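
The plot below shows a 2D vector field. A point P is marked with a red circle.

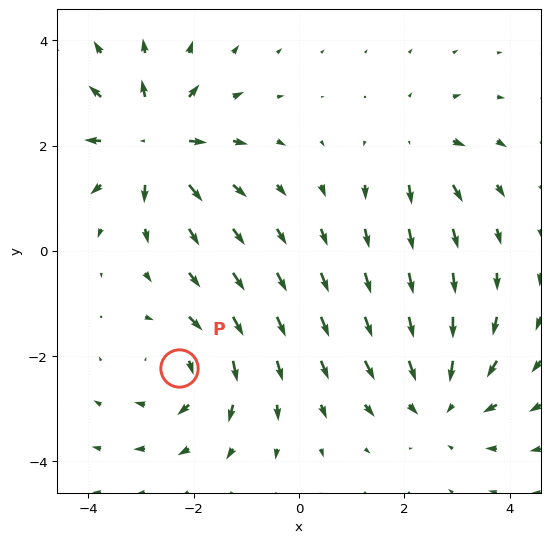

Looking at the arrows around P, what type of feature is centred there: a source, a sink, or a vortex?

vortex

At P (-2.3, -2.2) the arrows circulate clockwise. Divergence ≈0, curl about -4 — near-zero divergence with nonzero curl is a vortex.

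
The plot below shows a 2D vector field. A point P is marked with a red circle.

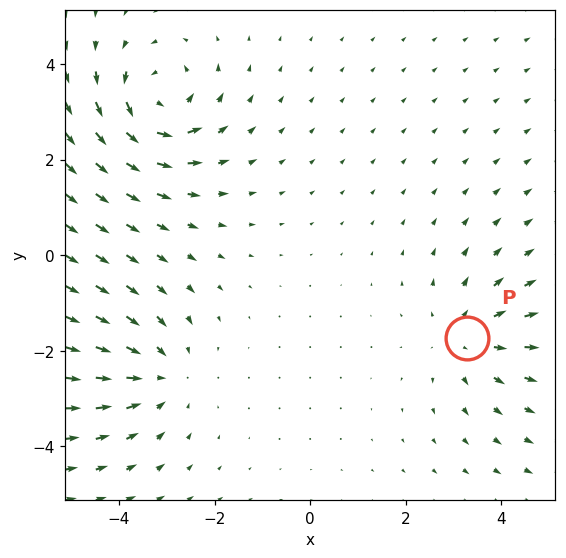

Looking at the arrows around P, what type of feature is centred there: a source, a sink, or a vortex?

At P (3.3, -1.7) the arrows spread outward. Divergence about +2, curl ≈0 — positive divergence with near-zero curl is a source.

source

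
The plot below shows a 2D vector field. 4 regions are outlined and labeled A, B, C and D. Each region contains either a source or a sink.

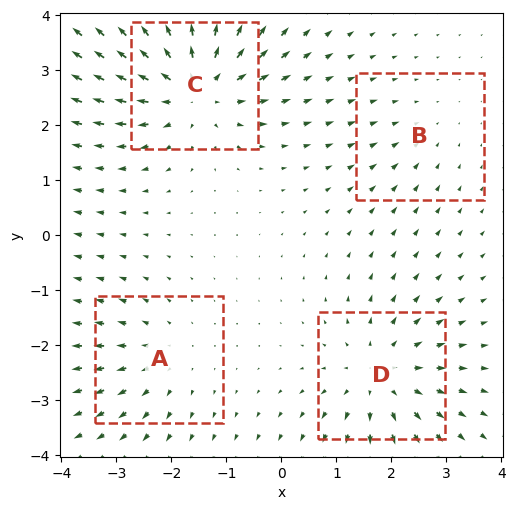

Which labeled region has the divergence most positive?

Divergence at each region's feature centre — A: about +3, B: about -2, C: about +6, D: about +5. Region C is most positive.

C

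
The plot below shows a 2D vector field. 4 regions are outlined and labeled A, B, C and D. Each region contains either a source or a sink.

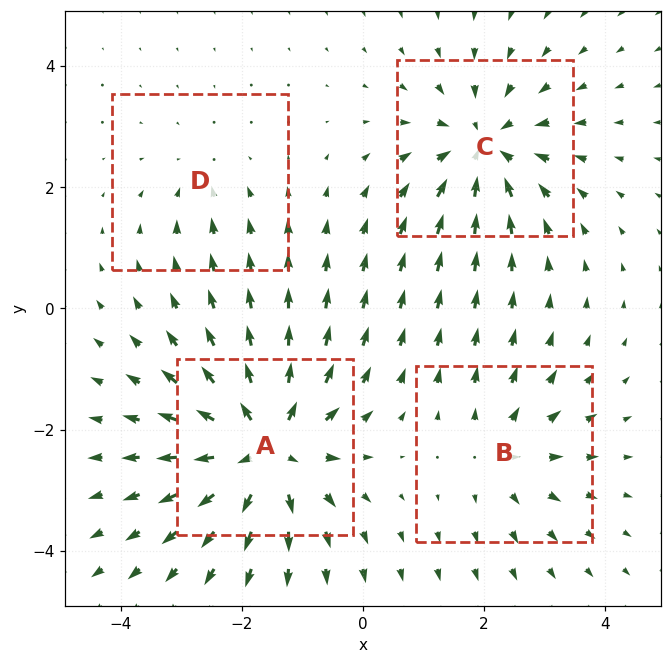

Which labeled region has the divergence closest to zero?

D

Divergence at each region's feature centre — A: about +7, B: about +3, C: about -5, D: about -2. Region D is closest to zero.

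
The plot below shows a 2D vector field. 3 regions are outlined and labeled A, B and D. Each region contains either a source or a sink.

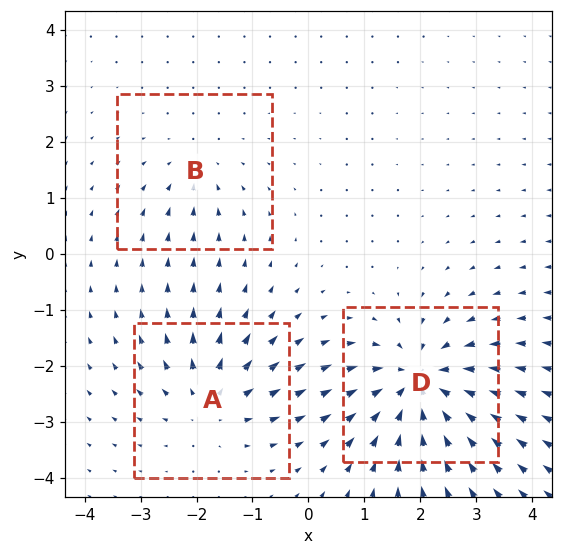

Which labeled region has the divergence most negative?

Divergence at each region's feature centre — A: about +3, B: about -2, D: about -5. Region D is most negative.

D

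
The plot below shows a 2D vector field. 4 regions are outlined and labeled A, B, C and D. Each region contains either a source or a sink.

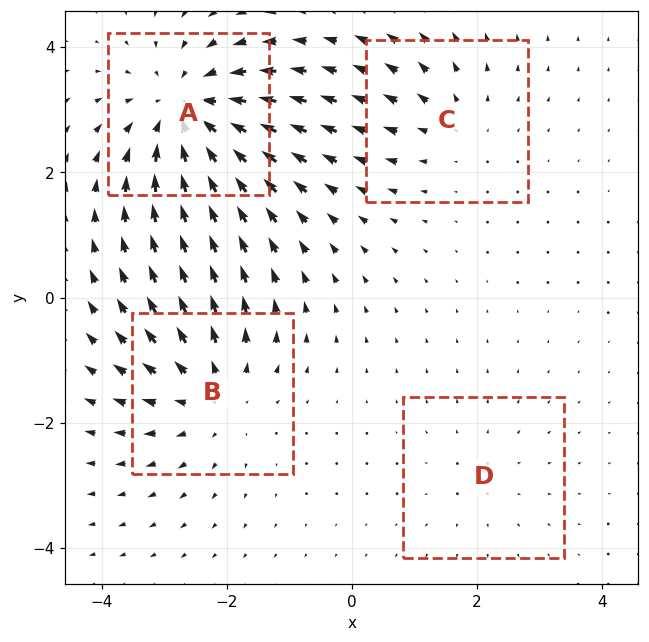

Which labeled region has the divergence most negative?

A

Divergence at each region's feature centre — A: about -6, B: about +5, C: about +3, D: about +2. Region A is most negative.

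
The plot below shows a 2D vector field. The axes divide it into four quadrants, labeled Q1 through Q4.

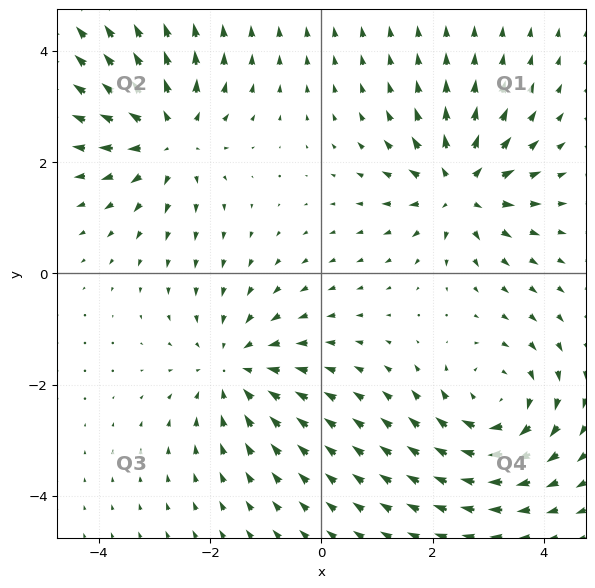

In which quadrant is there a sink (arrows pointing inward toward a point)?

Q3

The sink sits at approximately (-1.6, -1.7), which lies in quadrant Q3. The divergence there is about -4, negative as expected for a sink.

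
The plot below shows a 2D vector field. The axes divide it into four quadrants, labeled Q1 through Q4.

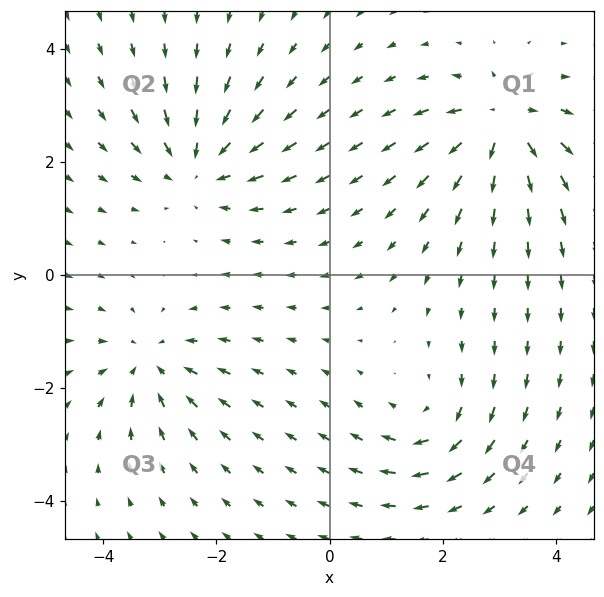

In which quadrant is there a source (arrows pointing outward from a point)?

The source sits at approximately (3.0, 2.7), which lies in quadrant Q1. The divergence there is about +7, positive as expected for a source.

Q1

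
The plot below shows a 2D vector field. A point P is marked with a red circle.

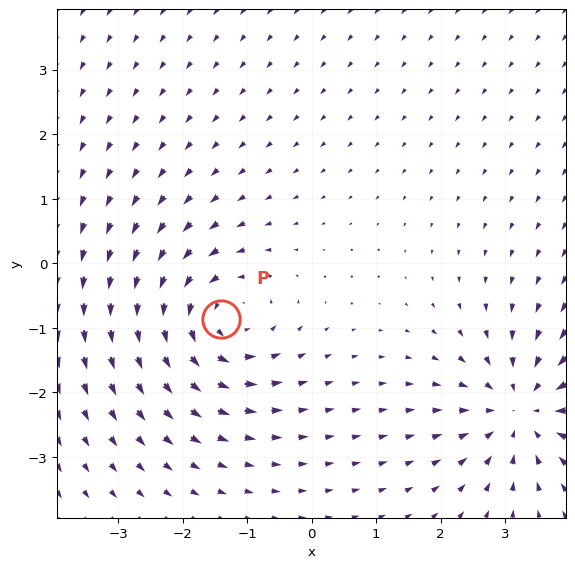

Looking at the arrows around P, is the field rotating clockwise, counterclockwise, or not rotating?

Near P at (-1.4, -0.9) the arrows circulate counterclockwise. The curl (z-component) there is about +5; positive curl means counterclockwise rotation.

counterclockwise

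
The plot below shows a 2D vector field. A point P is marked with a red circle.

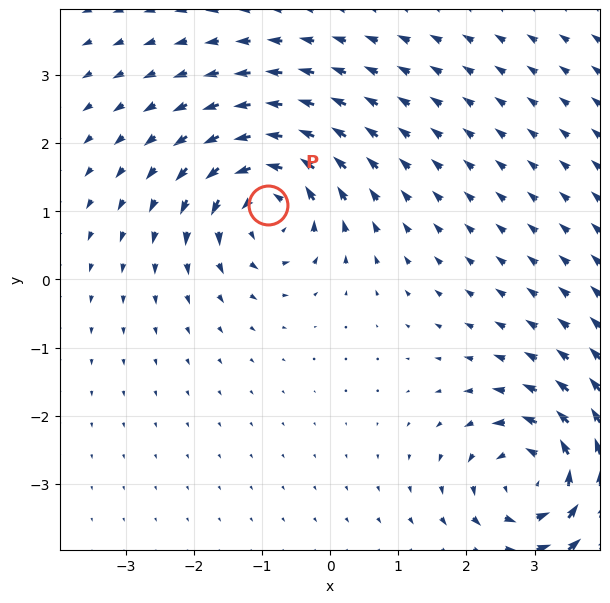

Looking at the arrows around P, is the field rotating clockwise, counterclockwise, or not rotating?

counterclockwise

Near P at (-0.9, 1.1) the arrows circulate counterclockwise. The curl (z-component) there is about +6; positive curl means counterclockwise rotation.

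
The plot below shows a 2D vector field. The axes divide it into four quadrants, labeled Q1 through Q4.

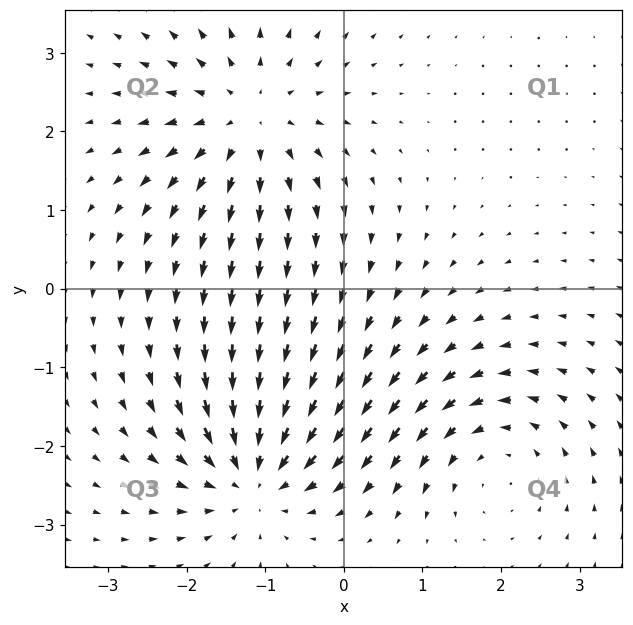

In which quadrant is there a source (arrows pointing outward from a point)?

The source sits at approximately (-1.2, 2.2), which lies in quadrant Q2. The divergence there is about +4, positive as expected for a source.

Q2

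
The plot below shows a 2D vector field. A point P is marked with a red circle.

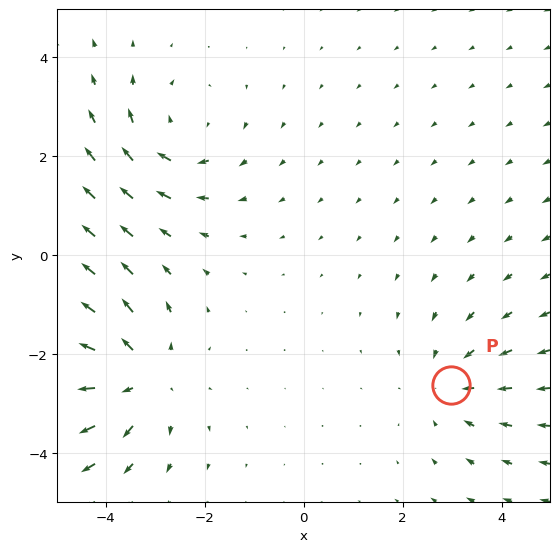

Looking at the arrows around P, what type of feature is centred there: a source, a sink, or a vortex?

At P (3.0, -2.6) the arrows converge inward. Divergence about -2, curl ≈0 — negative divergence with near-zero curl is a sink.

sink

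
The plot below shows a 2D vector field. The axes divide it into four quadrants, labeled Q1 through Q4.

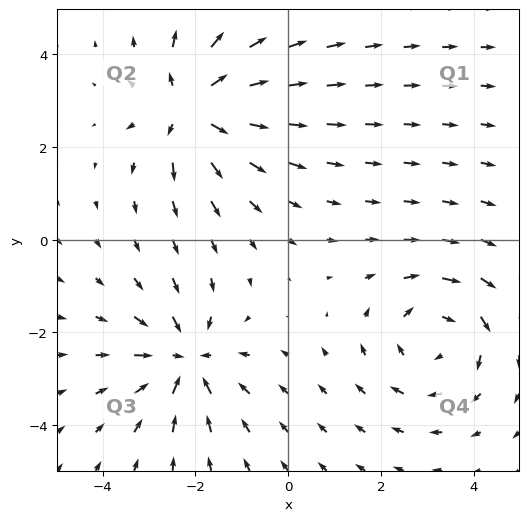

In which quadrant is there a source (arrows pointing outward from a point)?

Q2

The source sits at approximately (-2.0, 2.8), which lies in quadrant Q2. The divergence there is about +6, positive as expected for a source.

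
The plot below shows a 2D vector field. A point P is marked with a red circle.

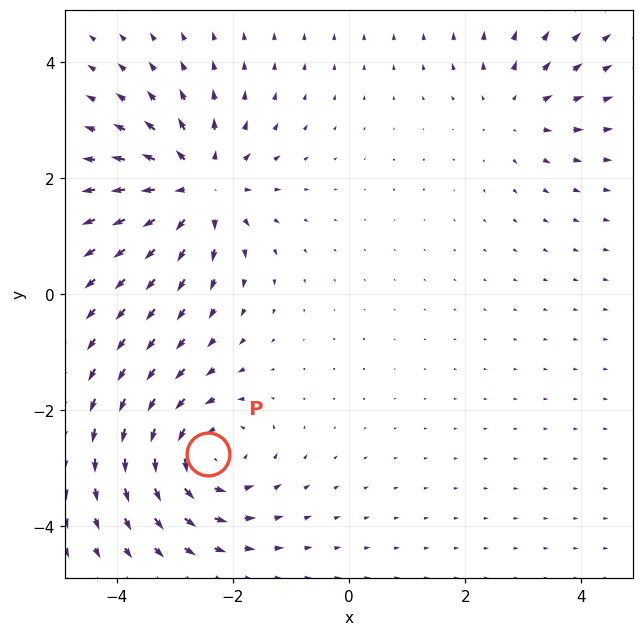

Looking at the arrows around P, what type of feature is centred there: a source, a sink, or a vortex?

At P (-2.4, -2.8) the arrows circulate counterclockwise. Divergence ≈0, curl about +5 — near-zero divergence with nonzero curl is a vortex.

vortex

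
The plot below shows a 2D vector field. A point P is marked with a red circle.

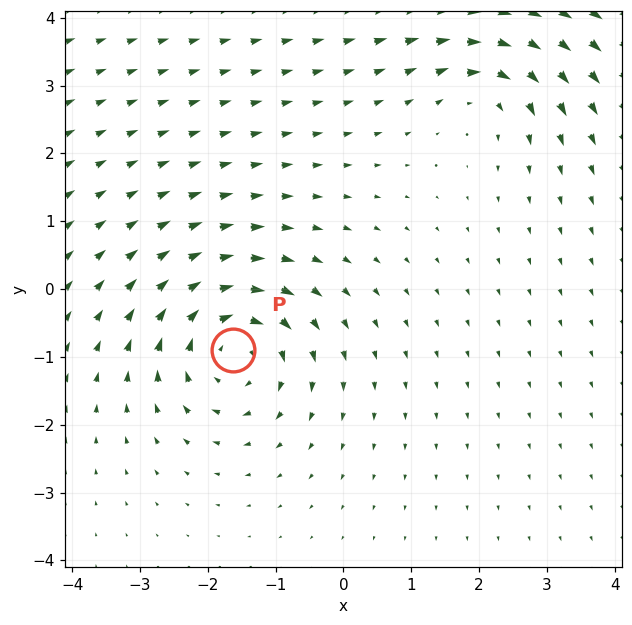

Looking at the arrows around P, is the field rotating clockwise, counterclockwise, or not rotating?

clockwise

Near P at (-1.6, -0.9) the arrows circulate clockwise. The curl (z-component) there is about -4; negative curl means clockwise rotation.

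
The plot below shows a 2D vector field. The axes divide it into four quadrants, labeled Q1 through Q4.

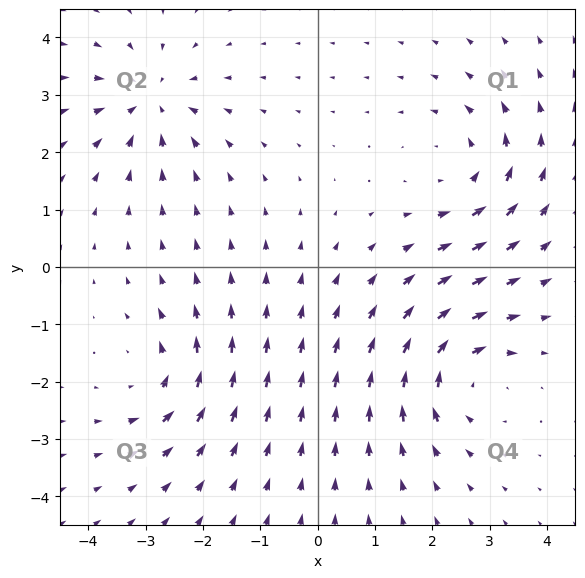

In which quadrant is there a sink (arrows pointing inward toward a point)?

Q2

The sink sits at approximately (-2.9, 2.9), which lies in quadrant Q2. The divergence there is about -5, negative as expected for a sink.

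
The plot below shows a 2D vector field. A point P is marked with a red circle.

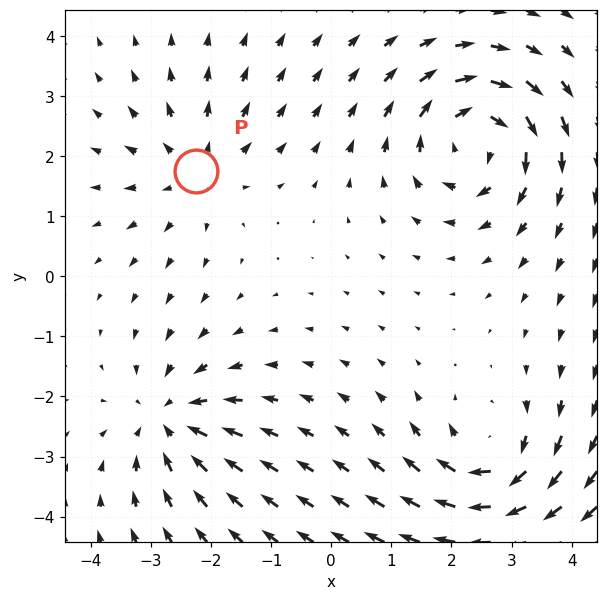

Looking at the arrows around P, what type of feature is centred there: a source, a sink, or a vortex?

source

At P (-2.3, 1.8) the arrows spread outward. Divergence about +3, curl ≈0 — positive divergence with near-zero curl is a source.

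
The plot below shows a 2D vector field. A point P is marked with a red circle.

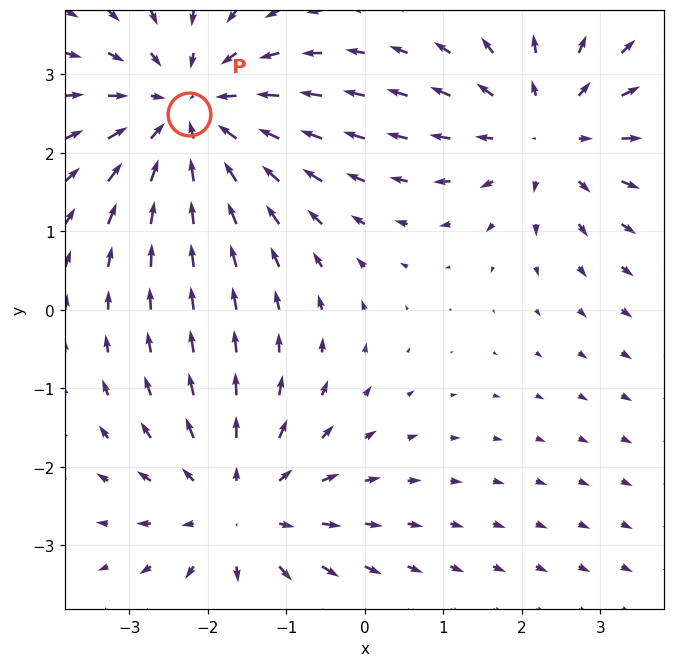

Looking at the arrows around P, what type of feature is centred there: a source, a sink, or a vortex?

sink

At P (-2.2, 2.5) the arrows converge inward. Divergence about -4, curl ≈0 — negative divergence with near-zero curl is a sink.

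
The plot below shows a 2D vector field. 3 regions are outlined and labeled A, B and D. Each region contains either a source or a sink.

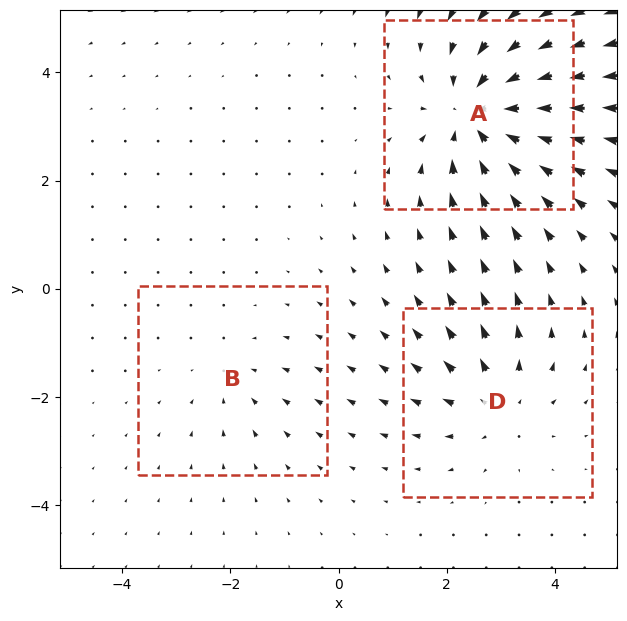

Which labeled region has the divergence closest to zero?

B

Divergence at each region's feature centre — A: about -5, B: about -2, D: about +3. Region B is closest to zero.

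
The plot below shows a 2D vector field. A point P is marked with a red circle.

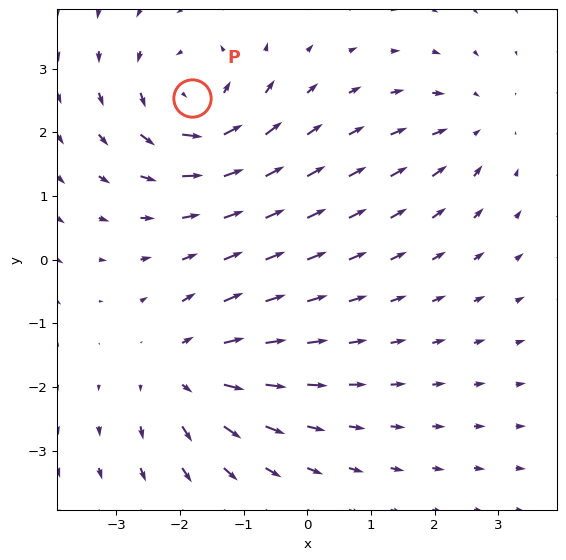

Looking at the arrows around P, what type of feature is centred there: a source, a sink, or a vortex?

At P (-1.8, 2.5) the arrows circulate counterclockwise. Divergence ≈0, curl about +5 — near-zero divergence with nonzero curl is a vortex.

vortex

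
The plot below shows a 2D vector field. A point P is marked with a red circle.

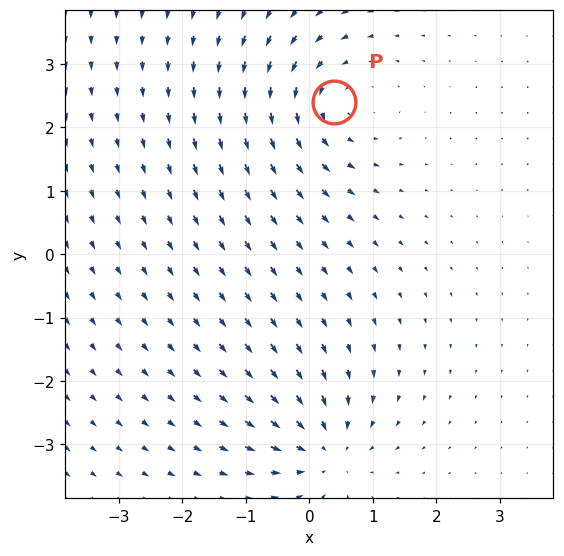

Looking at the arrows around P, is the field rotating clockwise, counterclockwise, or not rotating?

Near P at (0.4, 2.4) the arrows circulate counterclockwise. The curl (z-component) there is about +4; positive curl means counterclockwise rotation.

counterclockwise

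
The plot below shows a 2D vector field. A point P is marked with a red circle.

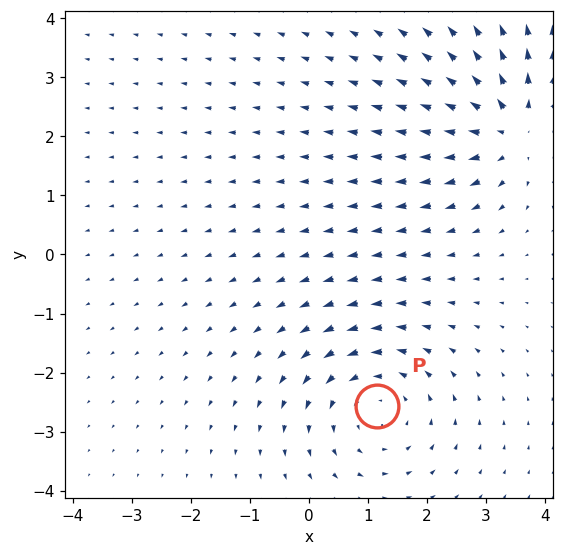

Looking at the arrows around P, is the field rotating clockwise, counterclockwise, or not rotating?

counterclockwise

Near P at (1.1, -2.6) the arrows circulate counterclockwise. The curl (z-component) there is about +3; positive curl means counterclockwise rotation.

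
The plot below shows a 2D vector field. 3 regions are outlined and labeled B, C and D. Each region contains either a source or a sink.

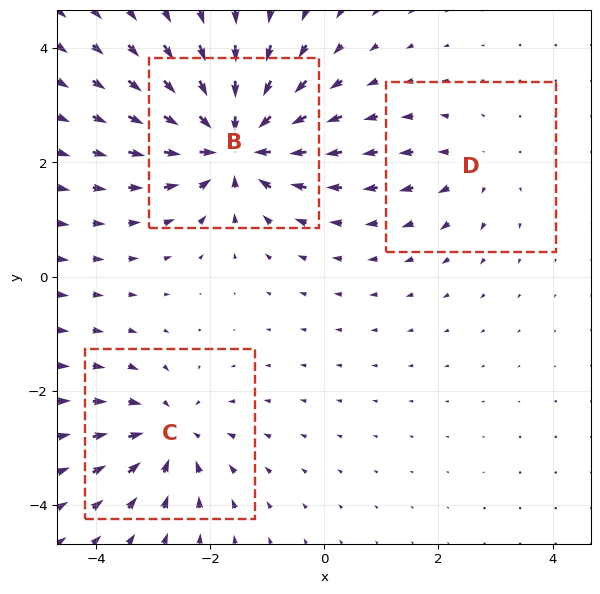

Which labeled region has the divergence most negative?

Divergence at each region's feature centre — B: about -6, C: about -4, D: about +2. Region B is most negative.

B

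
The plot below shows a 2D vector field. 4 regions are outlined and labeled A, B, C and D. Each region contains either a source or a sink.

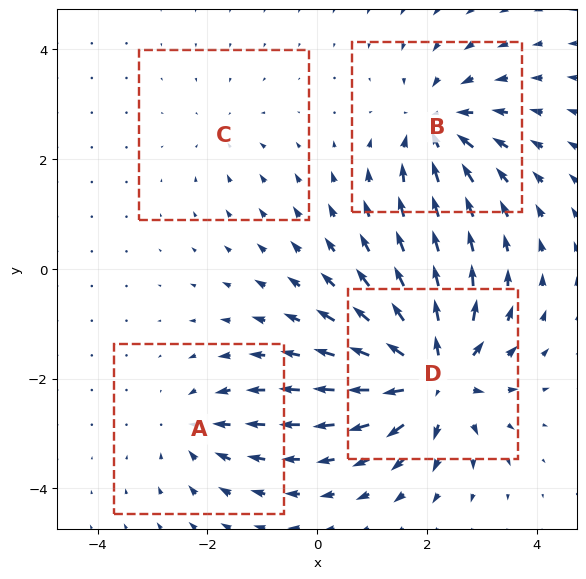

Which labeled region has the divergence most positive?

Divergence at each region's feature centre — A: about -4, B: about -5, C: about -2, D: about +8. Region D is most positive.

D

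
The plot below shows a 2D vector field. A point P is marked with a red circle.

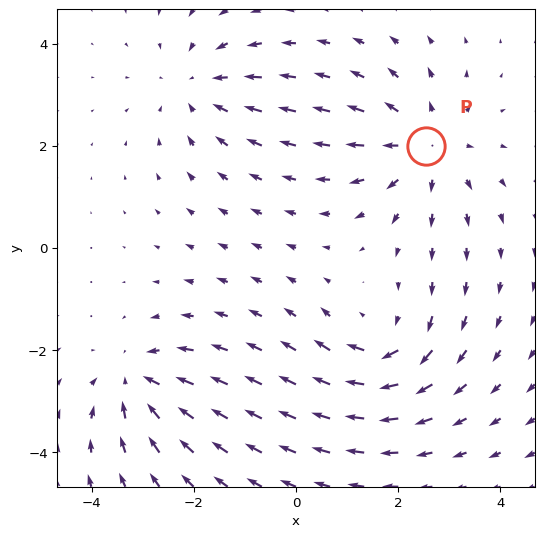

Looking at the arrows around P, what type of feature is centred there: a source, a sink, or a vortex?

source

At P (2.5, 2.0) the arrows spread outward. Divergence about +4, curl ≈0 — positive divergence with near-zero curl is a source.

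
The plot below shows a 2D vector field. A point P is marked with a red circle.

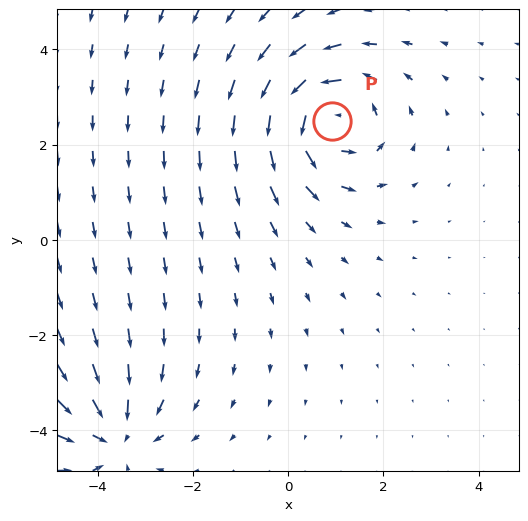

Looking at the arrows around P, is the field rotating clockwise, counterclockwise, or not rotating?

counterclockwise

Near P at (0.9, 2.5) the arrows circulate counterclockwise. The curl (z-component) there is about +4; positive curl means counterclockwise rotation.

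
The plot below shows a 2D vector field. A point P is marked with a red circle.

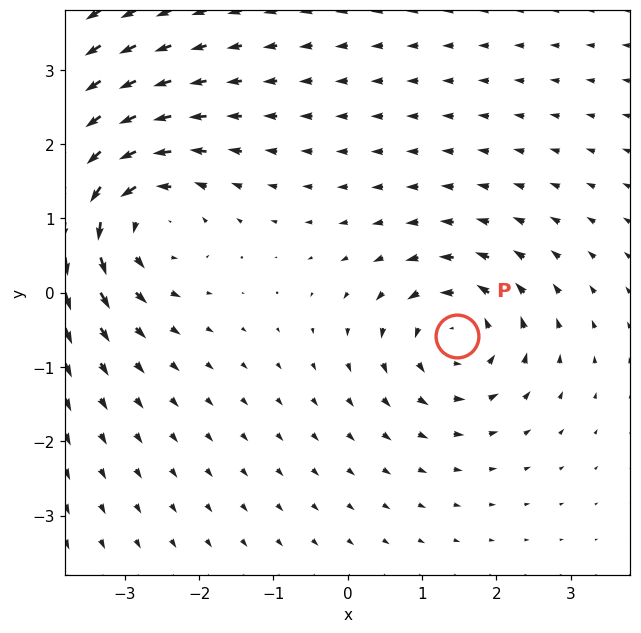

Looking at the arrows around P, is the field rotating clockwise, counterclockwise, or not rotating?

counterclockwise

Near P at (1.5, -0.6) the arrows circulate counterclockwise. The curl (z-component) there is about +4; positive curl means counterclockwise rotation.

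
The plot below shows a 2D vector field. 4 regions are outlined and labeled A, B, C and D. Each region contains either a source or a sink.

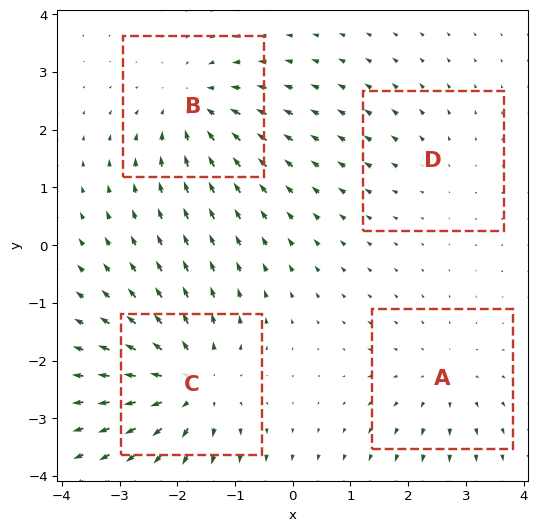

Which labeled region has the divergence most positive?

Divergence at each region's feature centre — A: about +3, B: about -4, C: about +6, D: about +2. Region C is most positive.

C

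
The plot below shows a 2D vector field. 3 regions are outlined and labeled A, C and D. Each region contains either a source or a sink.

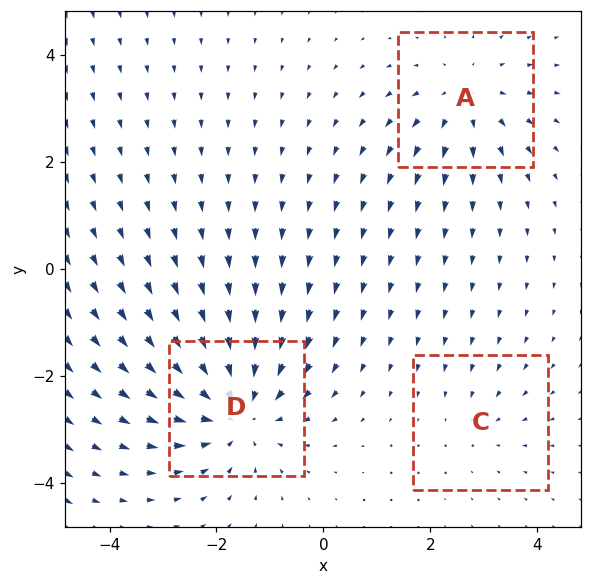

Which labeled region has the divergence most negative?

Divergence at each region's feature centre — A: about +3, C: about -2, D: about -5. Region D is most negative.

D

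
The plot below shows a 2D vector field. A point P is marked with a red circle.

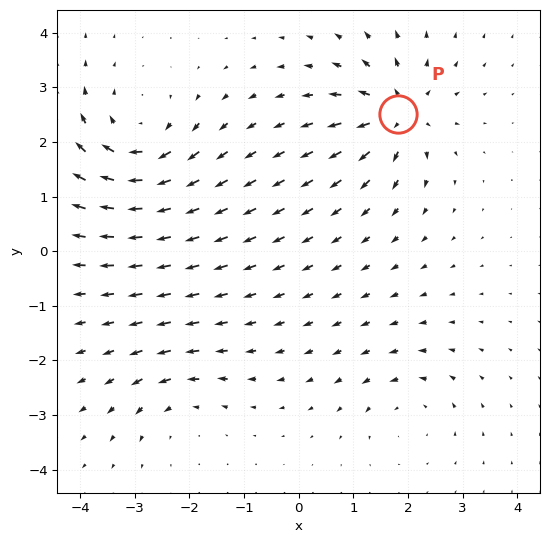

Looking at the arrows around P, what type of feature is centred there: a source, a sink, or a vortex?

At P (1.8, 2.5) the arrows spread outward. Divergence about +6, curl ≈0 — positive divergence with near-zero curl is a source.

source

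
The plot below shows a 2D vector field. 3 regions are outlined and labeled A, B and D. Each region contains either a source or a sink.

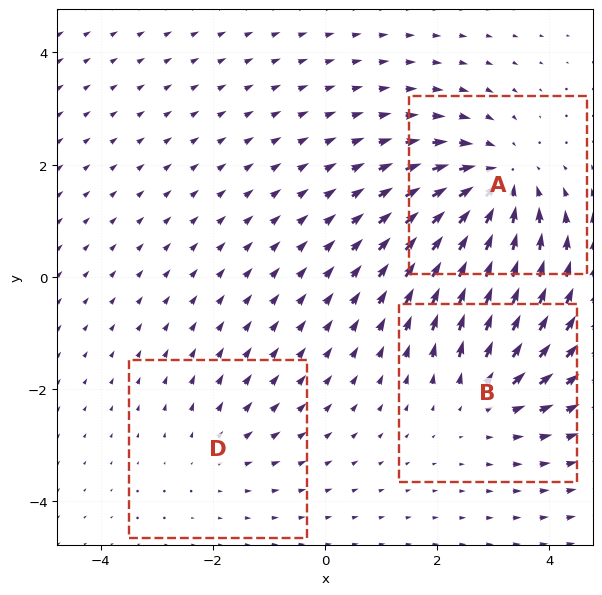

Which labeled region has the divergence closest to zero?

Divergence at each region's feature centre — A: about -4, B: about +3, D: about +2. Region D is closest to zero.

D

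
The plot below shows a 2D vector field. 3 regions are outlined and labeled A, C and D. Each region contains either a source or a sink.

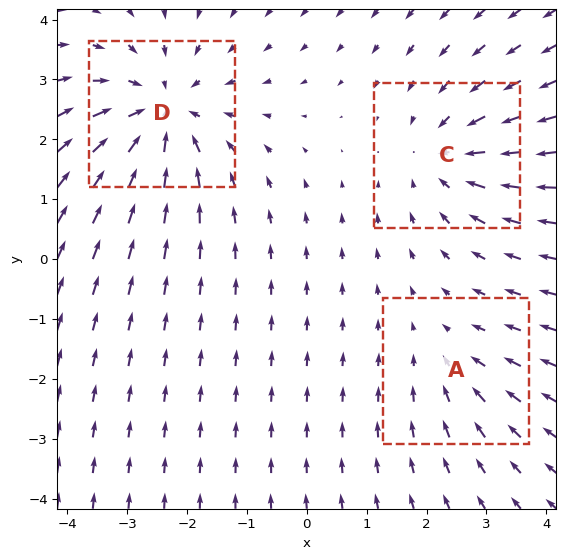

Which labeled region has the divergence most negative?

Divergence at each region's feature centre — A: about -2, C: about -3, D: about -4. Region D is most negative.

D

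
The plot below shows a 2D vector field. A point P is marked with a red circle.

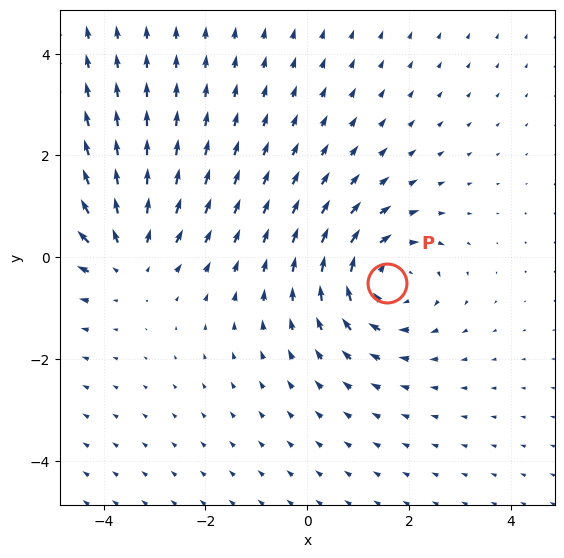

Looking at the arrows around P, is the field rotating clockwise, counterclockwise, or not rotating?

clockwise

Near P at (1.6, -0.5) the arrows circulate clockwise. The curl (z-component) there is about -4; negative curl means clockwise rotation.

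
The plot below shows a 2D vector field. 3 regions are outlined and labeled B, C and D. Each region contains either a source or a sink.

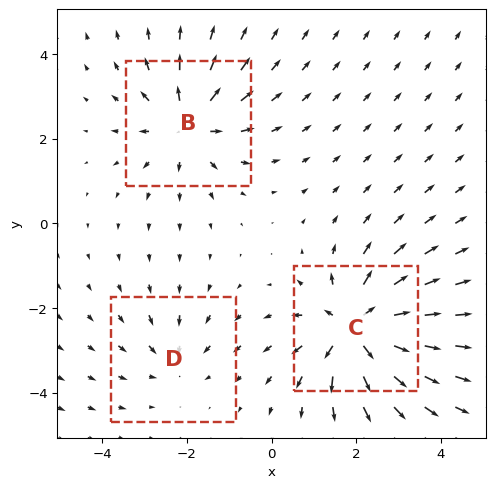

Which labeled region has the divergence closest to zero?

Divergence at each region's feature centre — B: about +4, C: about +5, D: about -2. Region D is closest to zero.

D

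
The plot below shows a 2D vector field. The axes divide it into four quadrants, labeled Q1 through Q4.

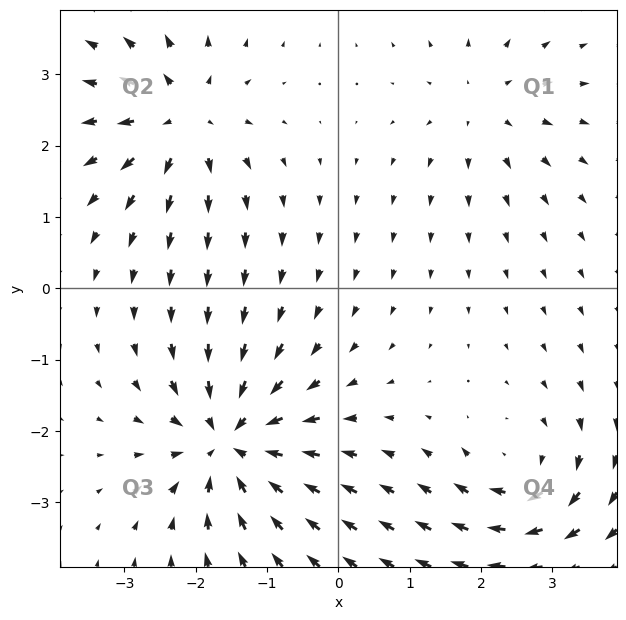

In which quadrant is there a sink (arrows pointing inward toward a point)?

The sink sits at approximately (-1.5, -2.2), which lies in quadrant Q3. The divergence there is about -6, negative as expected for a sink.

Q3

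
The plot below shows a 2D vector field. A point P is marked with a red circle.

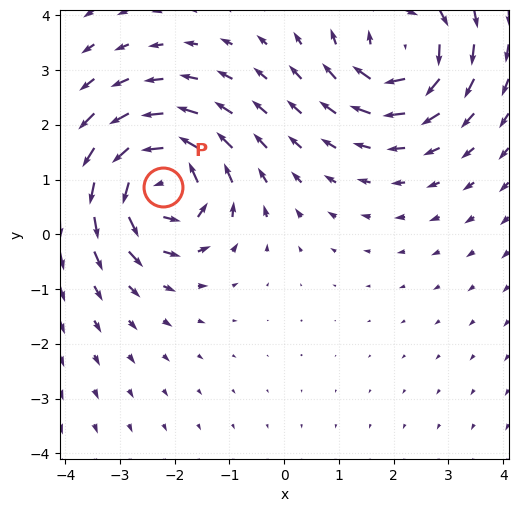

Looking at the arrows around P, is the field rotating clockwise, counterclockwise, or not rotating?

counterclockwise

Near P at (-2.2, 0.9) the arrows circulate counterclockwise. The curl (z-component) there is about +6; positive curl means counterclockwise rotation.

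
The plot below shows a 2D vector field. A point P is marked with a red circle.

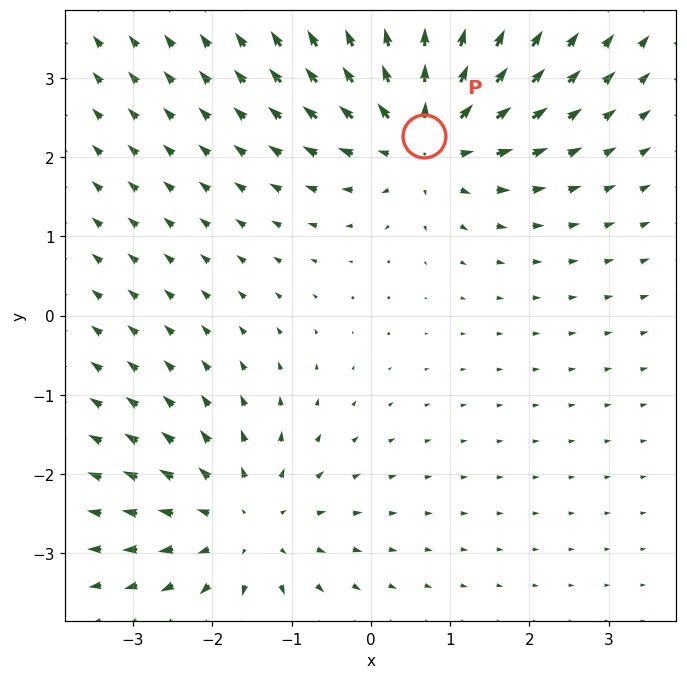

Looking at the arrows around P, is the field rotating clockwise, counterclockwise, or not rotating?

not rotating

Near P at (0.7, 2.3) the arrows show no circulation. The curl there is ≈0.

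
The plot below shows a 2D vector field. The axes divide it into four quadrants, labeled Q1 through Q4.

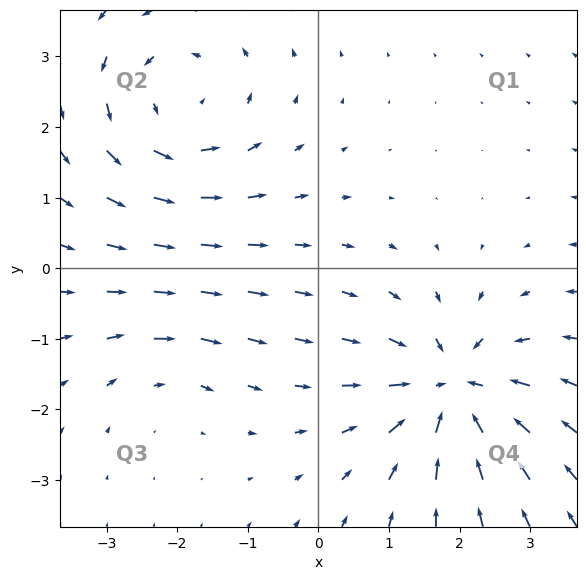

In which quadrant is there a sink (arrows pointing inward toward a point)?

Q4

The sink sits at approximately (1.9, -1.7), which lies in quadrant Q4. The divergence there is about -6, negative as expected for a sink.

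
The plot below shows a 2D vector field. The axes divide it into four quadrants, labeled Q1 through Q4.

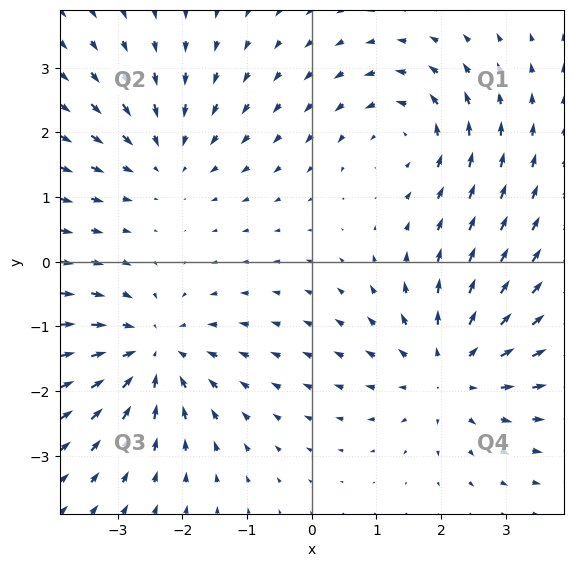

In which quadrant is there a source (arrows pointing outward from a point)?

Q4

The source sits at approximately (2.2, -1.7), which lies in quadrant Q4. The divergence there is about +4, positive as expected for a source.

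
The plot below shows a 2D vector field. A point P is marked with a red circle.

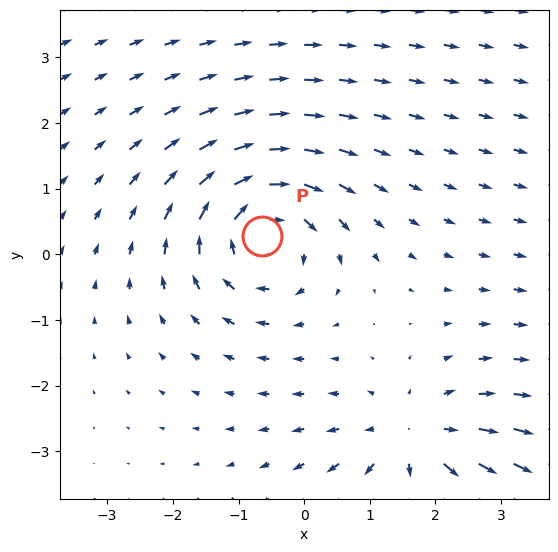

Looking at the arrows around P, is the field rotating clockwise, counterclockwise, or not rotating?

clockwise

Near P at (-0.6, 0.3) the arrows circulate clockwise. The curl (z-component) there is about -4; negative curl means clockwise rotation.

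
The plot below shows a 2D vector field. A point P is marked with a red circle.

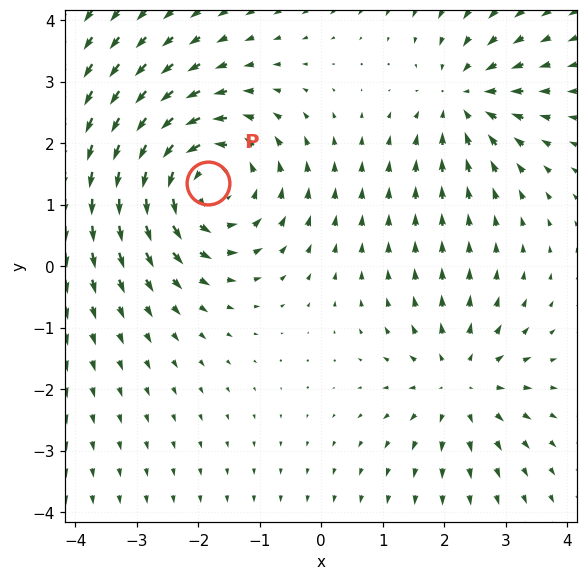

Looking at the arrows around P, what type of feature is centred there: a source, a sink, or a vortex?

vortex

At P (-1.8, 1.4) the arrows circulate counterclockwise. Divergence ≈0, curl about +4 — near-zero divergence with nonzero curl is a vortex.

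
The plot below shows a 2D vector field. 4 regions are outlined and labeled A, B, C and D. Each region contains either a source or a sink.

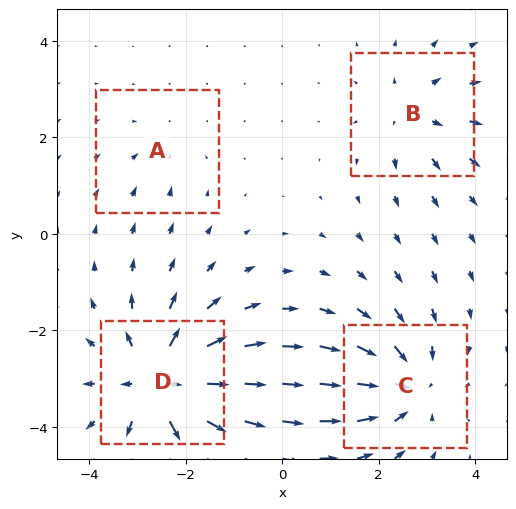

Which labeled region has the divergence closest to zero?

Divergence at each region's feature centre — A: about -2, B: about +3, C: about -5, D: about +7. Region A is closest to zero.

A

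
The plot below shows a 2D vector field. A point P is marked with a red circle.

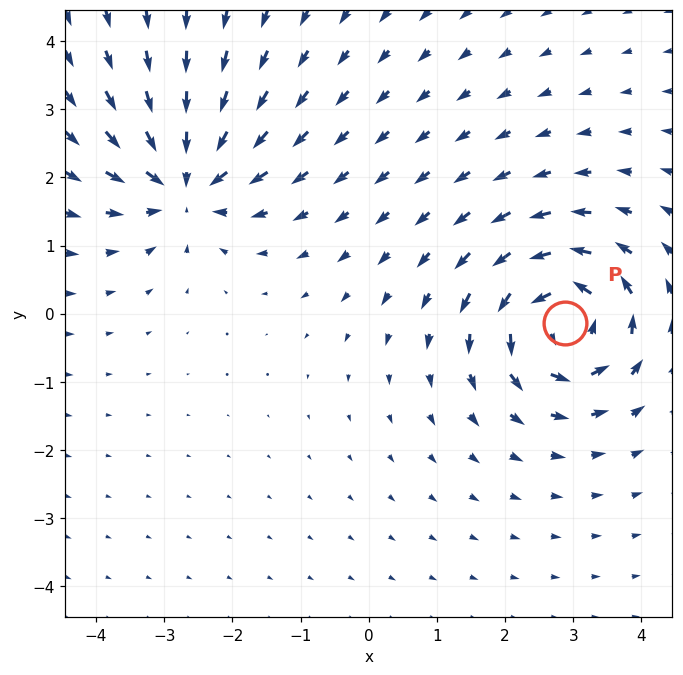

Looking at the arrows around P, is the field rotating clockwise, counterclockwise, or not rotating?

counterclockwise

Near P at (2.9, -0.1) the arrows circulate counterclockwise. The curl (z-component) there is about +5; positive curl means counterclockwise rotation.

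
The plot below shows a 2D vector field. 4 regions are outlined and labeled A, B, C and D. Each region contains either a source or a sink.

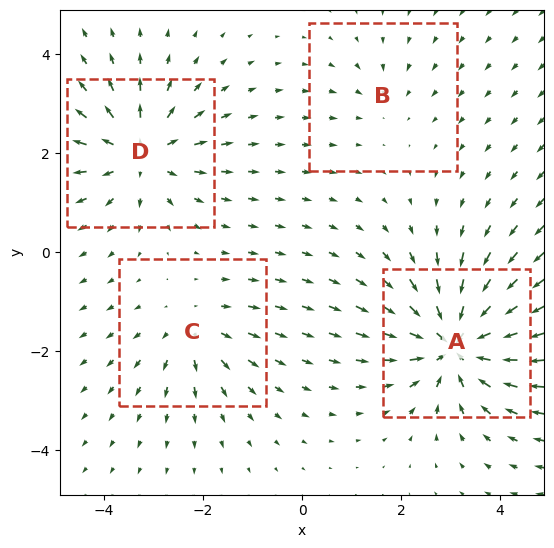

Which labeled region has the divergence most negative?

A

Divergence at each region's feature centre — A: about -8, B: about -2, C: about +4, D: about +6. Region A is most negative.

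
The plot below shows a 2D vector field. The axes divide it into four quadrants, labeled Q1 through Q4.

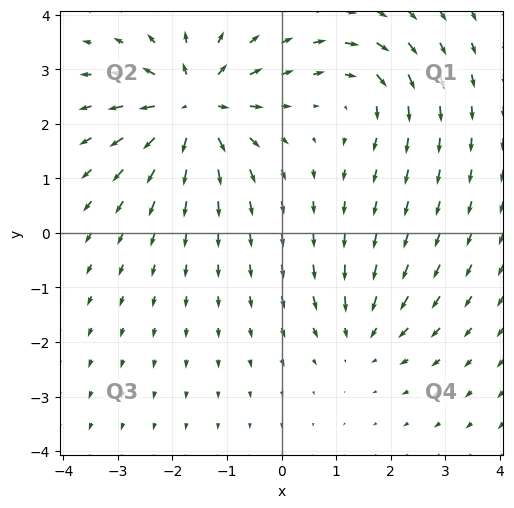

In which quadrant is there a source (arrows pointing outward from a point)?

The source sits at approximately (-1.6, 2.3), which lies in quadrant Q2. The divergence there is about +6, positive as expected for a source.

Q2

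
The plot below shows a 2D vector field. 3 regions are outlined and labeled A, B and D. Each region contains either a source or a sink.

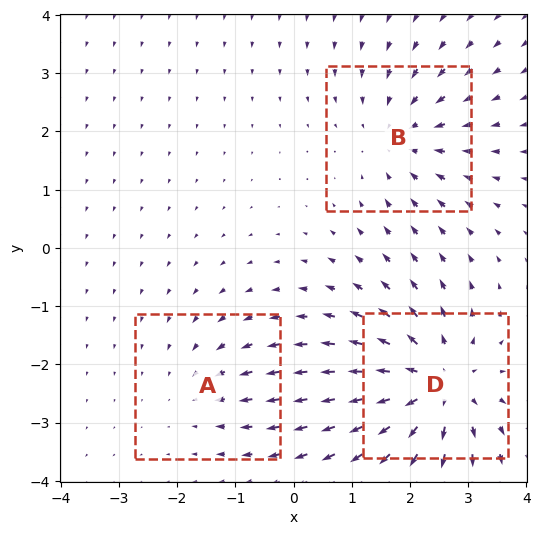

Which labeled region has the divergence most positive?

D

Divergence at each region's feature centre — A: about -2, B: about -3, D: about +5. Region D is most positive.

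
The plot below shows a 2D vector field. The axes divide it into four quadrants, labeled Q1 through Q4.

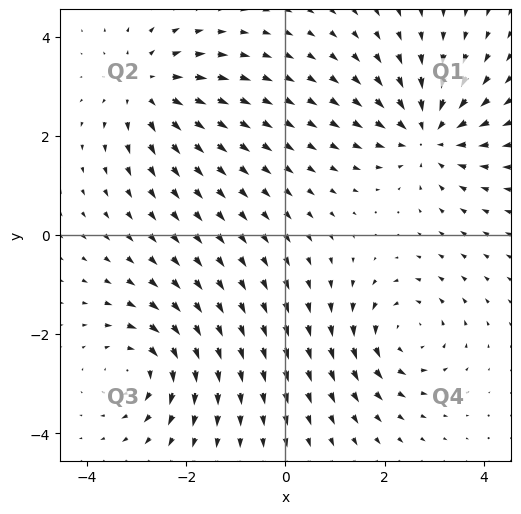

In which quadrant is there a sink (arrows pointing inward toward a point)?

Q1

The sink sits at approximately (2.9, 2.0), which lies in quadrant Q1. The divergence there is about -5, negative as expected for a sink.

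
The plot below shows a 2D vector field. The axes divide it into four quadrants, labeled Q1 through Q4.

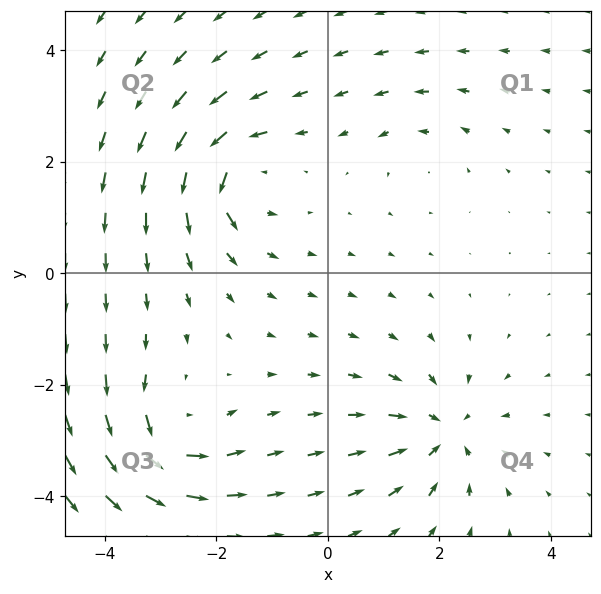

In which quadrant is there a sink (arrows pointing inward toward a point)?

Q4

The sink sits at approximately (2.1, -2.9), which lies in quadrant Q4. The divergence there is about -6, negative as expected for a sink.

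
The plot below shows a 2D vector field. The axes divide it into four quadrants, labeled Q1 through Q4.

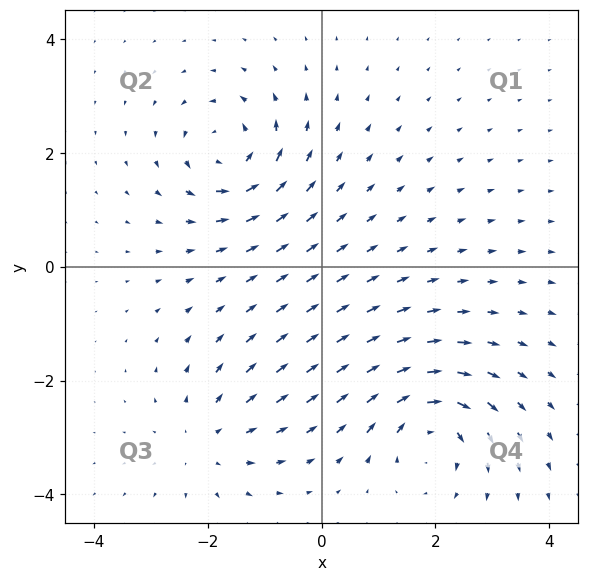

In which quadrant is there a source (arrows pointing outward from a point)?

Q3

The source sits at approximately (-2.0, -3.1), which lies in quadrant Q3. The divergence there is about +3, positive as expected for a source.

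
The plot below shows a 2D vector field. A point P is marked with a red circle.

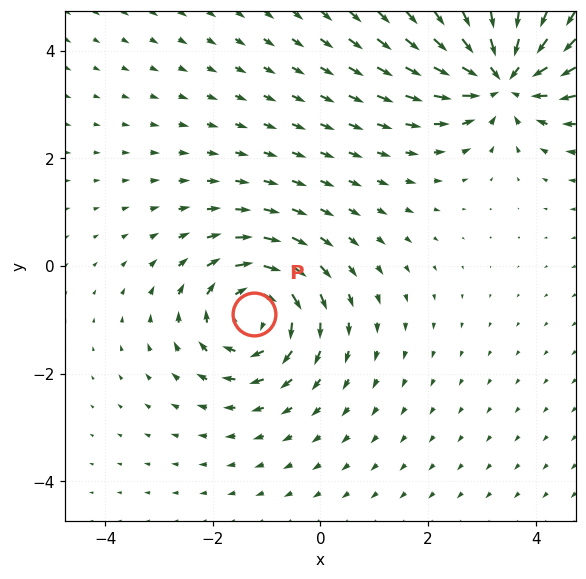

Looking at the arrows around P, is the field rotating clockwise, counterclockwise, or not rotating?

Near P at (-1.2, -0.9) the arrows circulate clockwise. The curl (z-component) there is about -3; negative curl means clockwise rotation.

clockwise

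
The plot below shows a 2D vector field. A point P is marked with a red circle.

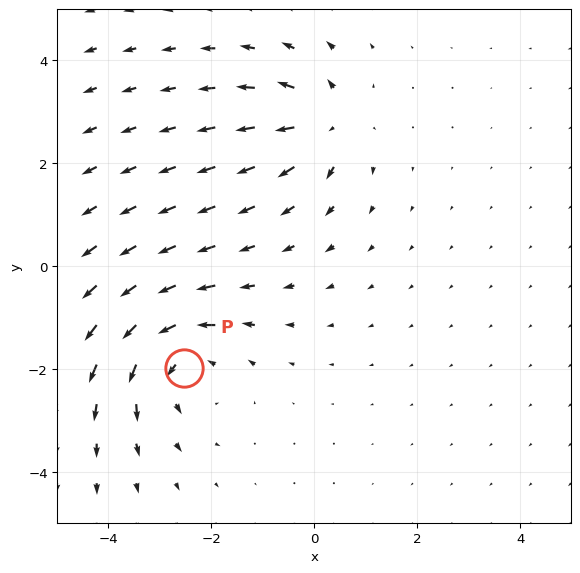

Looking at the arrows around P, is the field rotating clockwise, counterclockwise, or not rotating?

Near P at (-2.5, -2.0) the arrows circulate counterclockwise. The curl (z-component) there is about +4; positive curl means counterclockwise rotation.

counterclockwise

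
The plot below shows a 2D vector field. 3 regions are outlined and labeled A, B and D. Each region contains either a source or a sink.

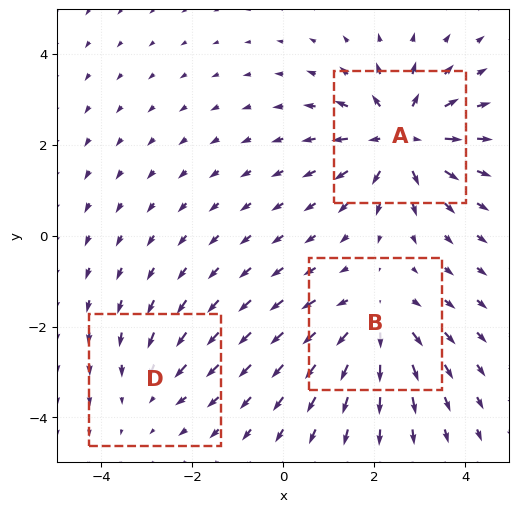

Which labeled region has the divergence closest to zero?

D

Divergence at each region's feature centre — A: about +5, B: about +3, D: about -2. Region D is closest to zero.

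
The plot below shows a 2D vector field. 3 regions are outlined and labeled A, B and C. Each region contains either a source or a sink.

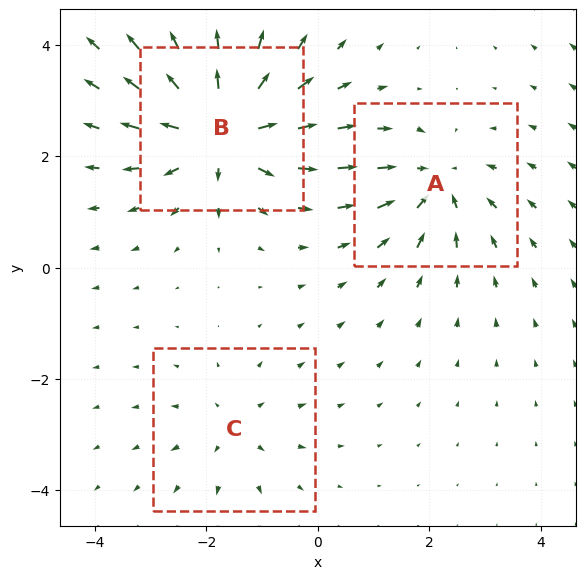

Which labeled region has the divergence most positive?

B

Divergence at each region's feature centre — A: about -4, B: about +6, C: about +2. Region B is most positive.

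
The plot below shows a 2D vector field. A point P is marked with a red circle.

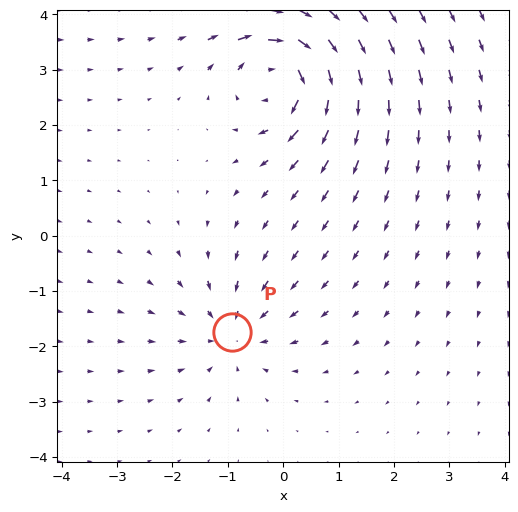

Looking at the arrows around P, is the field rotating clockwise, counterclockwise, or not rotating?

not rotating

Near P at (-0.9, -1.7) the arrows show no circulation. The curl there is ≈0.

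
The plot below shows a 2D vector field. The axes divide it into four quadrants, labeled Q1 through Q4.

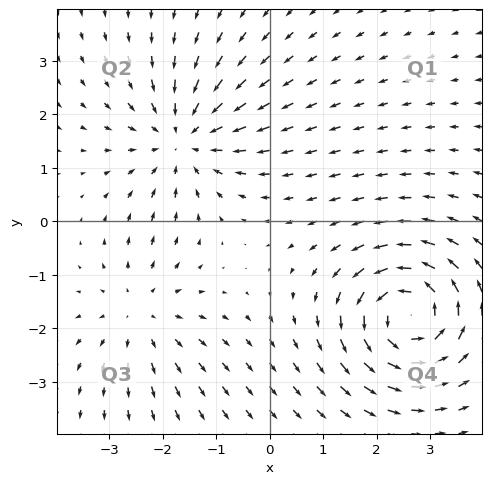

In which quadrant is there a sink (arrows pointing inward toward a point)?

Q2

The sink sits at approximately (-1.6, 1.5), which lies in quadrant Q2. The divergence there is about -4, negative as expected for a sink.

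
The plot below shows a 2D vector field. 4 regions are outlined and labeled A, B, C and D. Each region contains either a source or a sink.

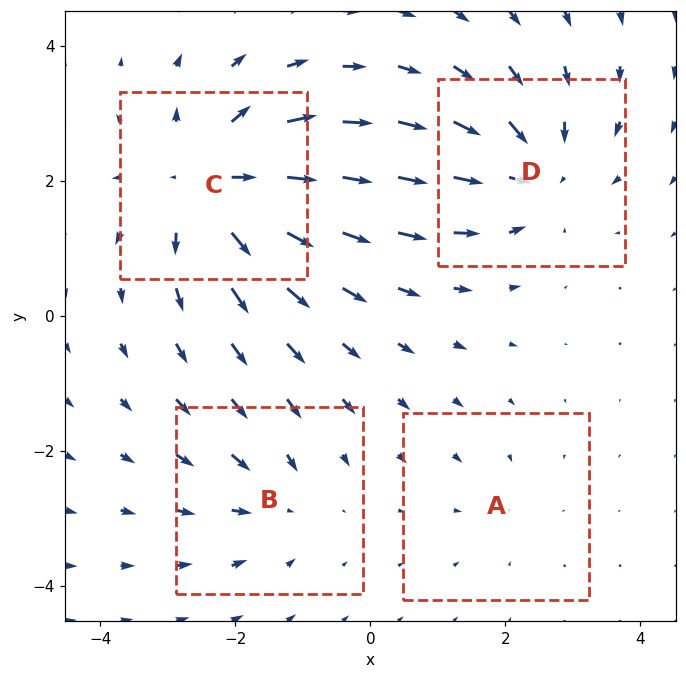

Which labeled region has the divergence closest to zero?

Divergence at each region's feature centre — A: about -2, B: about -3, C: about +7, D: about -5. Region A is closest to zero.

A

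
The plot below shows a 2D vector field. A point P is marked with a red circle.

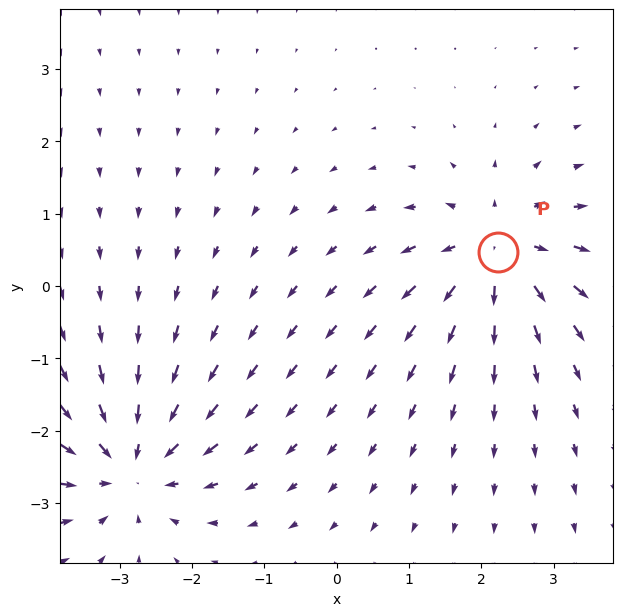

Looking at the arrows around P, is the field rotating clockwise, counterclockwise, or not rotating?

Near P at (2.2, 0.5) the arrows show no circulation. The curl there is ≈0.

not rotating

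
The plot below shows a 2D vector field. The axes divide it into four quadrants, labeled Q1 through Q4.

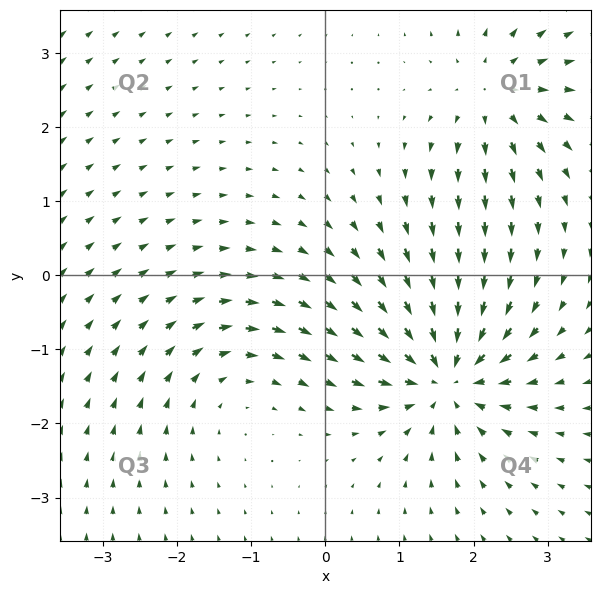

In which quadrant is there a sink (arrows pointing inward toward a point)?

The sink sits at approximately (1.6, -1.4), which lies in quadrant Q4. The divergence there is about -6, negative as expected for a sink.

Q4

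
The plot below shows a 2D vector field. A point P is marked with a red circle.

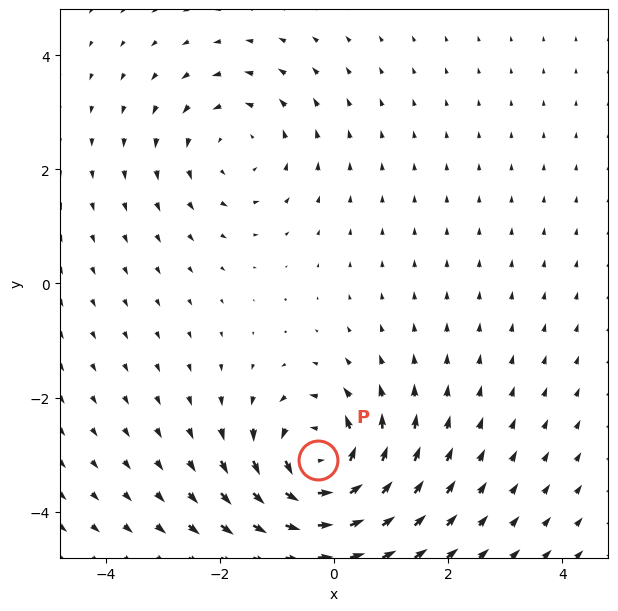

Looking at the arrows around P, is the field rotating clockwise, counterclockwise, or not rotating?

counterclockwise

Near P at (-0.3, -3.1) the arrows circulate counterclockwise. The curl (z-component) there is about +6; positive curl means counterclockwise rotation.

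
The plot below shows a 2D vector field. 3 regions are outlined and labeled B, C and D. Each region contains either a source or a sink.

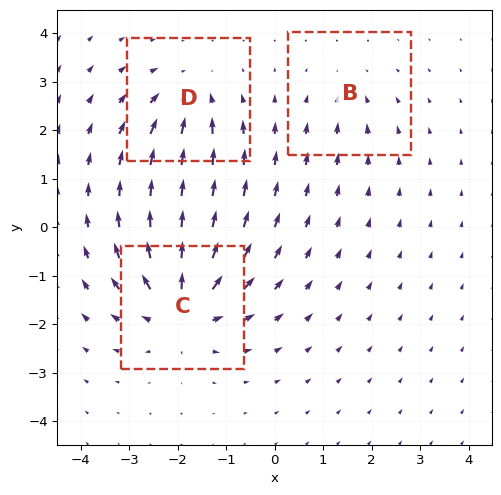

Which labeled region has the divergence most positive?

C

Divergence at each region's feature centre — B: about -2, C: about +6, D: about -4. Region C is most positive.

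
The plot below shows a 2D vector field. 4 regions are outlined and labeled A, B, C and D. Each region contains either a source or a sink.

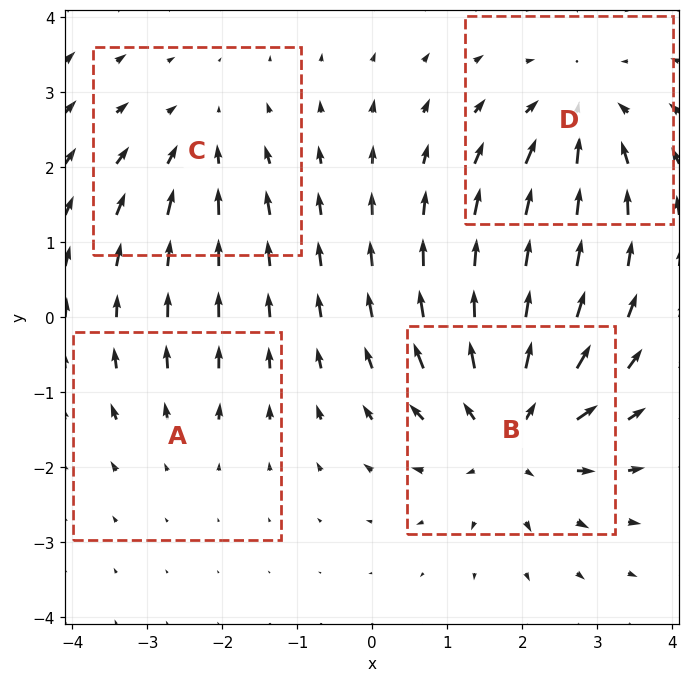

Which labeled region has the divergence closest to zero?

Divergence at each region's feature centre — A: about +2, B: about +6, C: about -3, D: about -4. Region A is closest to zero.

A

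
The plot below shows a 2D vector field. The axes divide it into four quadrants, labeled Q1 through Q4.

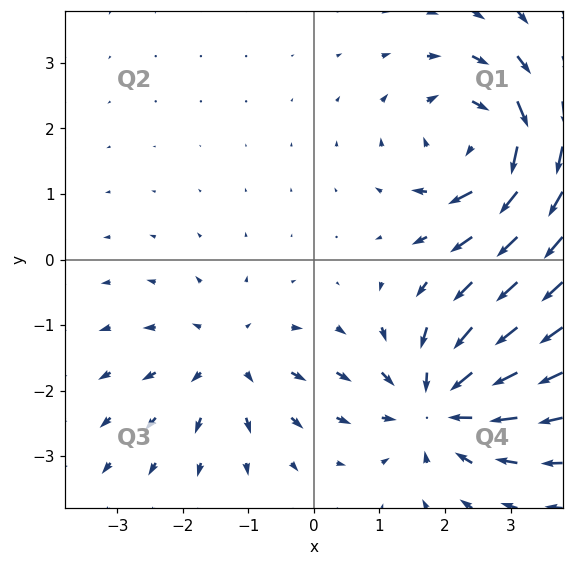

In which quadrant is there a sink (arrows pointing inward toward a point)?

Q4

The sink sits at approximately (1.9, -2.2), which lies in quadrant Q4. The divergence there is about -4, negative as expected for a sink.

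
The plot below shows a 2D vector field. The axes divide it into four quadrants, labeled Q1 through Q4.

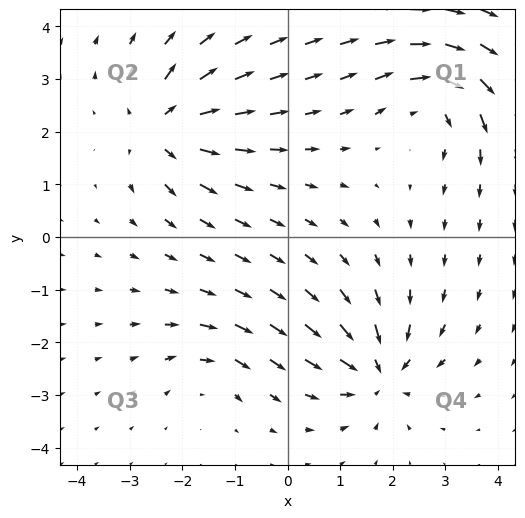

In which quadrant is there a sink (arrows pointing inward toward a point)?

The sink sits at approximately (1.7, -2.6), which lies in quadrant Q4. The divergence there is about -6, negative as expected for a sink.

Q4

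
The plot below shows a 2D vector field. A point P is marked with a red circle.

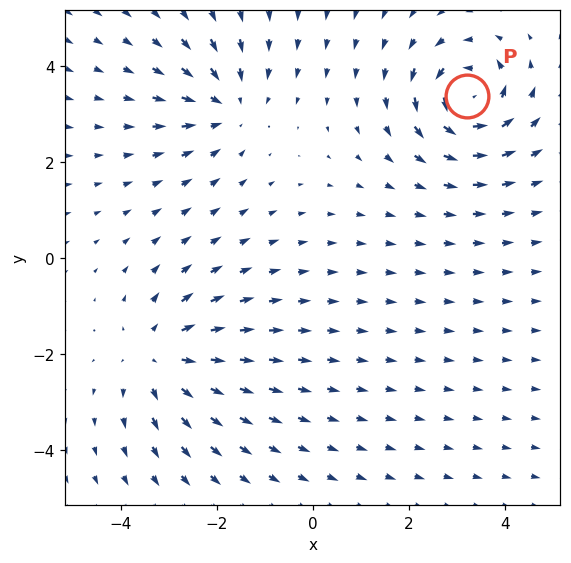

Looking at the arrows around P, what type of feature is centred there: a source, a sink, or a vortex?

vortex

At P (3.2, 3.4) the arrows circulate counterclockwise. Divergence ≈0, curl about +5 — near-zero divergence with nonzero curl is a vortex.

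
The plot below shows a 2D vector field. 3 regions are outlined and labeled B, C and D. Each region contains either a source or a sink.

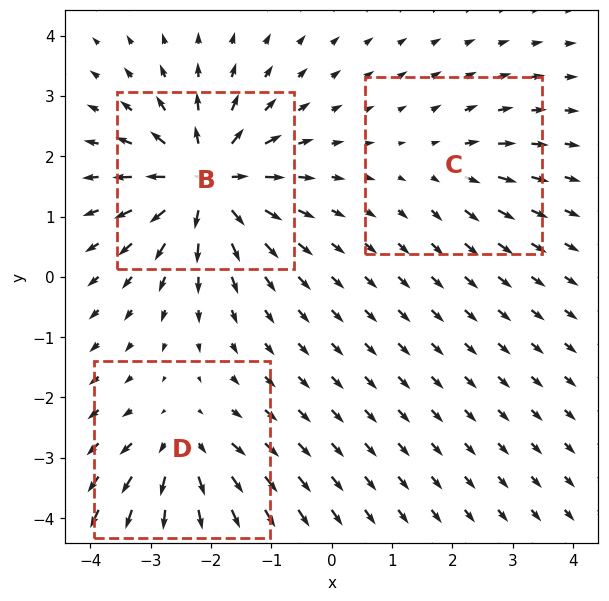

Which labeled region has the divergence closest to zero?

Divergence at each region's feature centre — B: about +7, C: about +2, D: about +4. Region C is closest to zero.

C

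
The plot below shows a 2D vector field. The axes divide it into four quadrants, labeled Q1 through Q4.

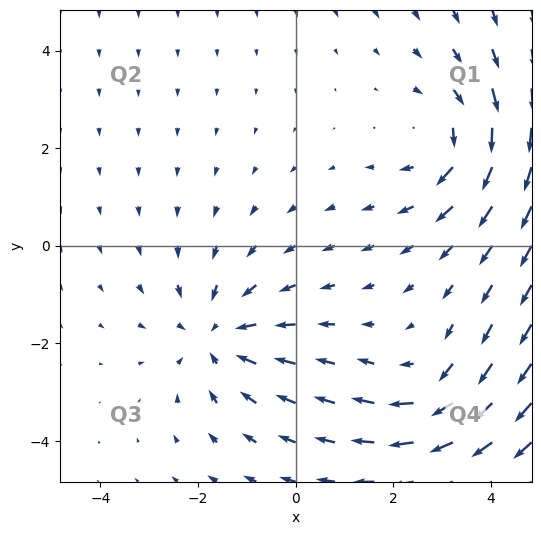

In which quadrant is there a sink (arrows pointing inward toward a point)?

The sink sits at approximately (-1.6, -1.8), which lies in quadrant Q3. The divergence there is about -3, negative as expected for a sink.

Q3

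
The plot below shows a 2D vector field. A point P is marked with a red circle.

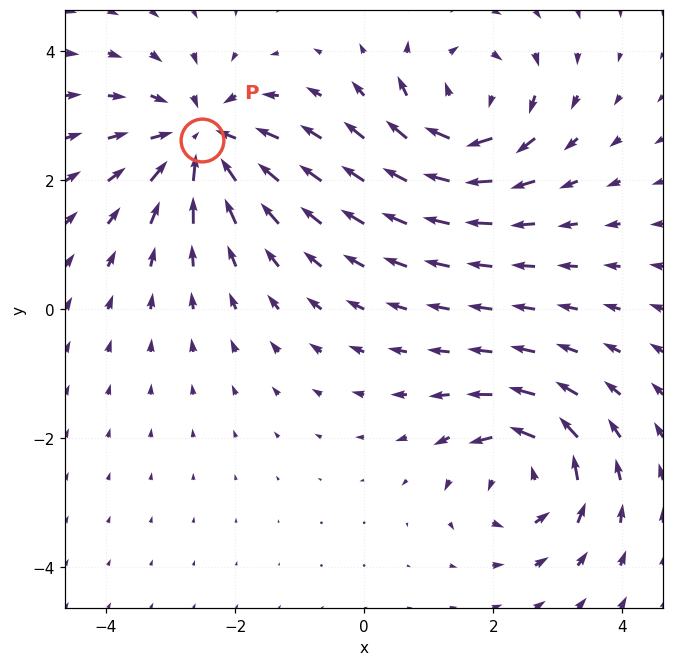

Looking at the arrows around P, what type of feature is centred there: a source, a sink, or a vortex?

sink

At P (-2.5, 2.6) the arrows converge inward. Divergence about -5, curl ≈0 — negative divergence with near-zero curl is a sink.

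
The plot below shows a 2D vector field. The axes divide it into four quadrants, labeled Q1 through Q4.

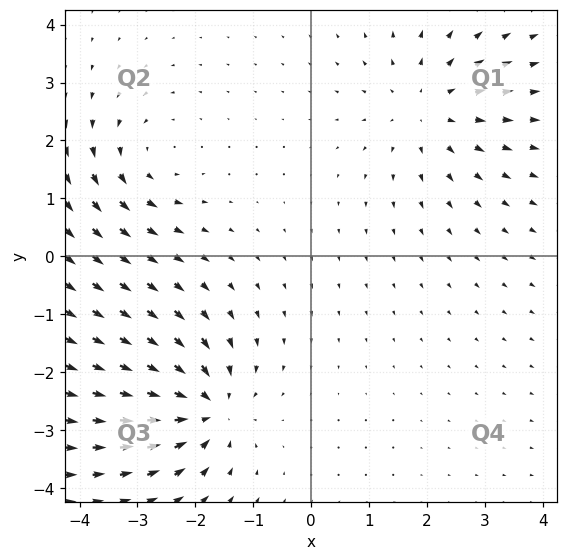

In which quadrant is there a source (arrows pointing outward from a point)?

Q1

The source sits at approximately (2.0, 2.6), which lies in quadrant Q1. The divergence there is about +3, positive as expected for a source.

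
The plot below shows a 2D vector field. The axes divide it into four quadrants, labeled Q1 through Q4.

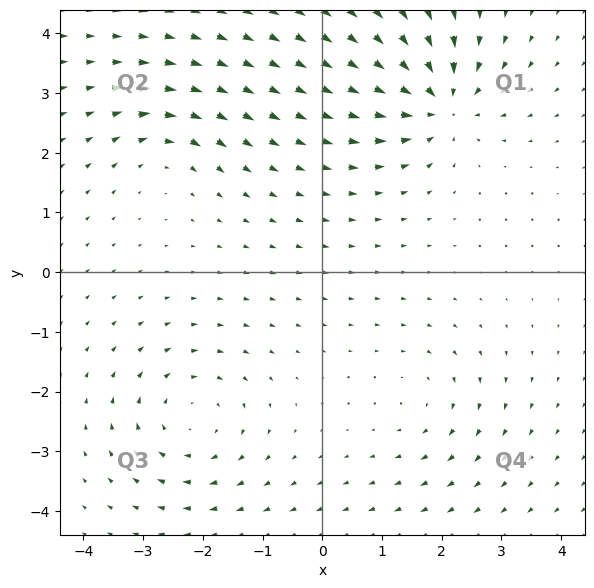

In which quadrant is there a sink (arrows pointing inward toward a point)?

Q1

The sink sits at approximately (2.0, 2.8), which lies in quadrant Q1. The divergence there is about -6, negative as expected for a sink.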